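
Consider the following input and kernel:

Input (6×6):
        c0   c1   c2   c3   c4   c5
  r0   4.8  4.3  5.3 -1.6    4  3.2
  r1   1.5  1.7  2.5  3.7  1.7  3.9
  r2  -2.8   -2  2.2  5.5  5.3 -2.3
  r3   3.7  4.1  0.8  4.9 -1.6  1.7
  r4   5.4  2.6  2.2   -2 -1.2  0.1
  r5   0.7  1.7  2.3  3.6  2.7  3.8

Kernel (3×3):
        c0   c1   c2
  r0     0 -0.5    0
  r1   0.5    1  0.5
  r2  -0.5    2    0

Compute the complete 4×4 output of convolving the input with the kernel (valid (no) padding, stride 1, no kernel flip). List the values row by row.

Output[0,0]: The receptive field on the input at this output position is [4.8 4.3 5.3 / 1.5 1.7 2.5 / -2.8 -2 2.2]. Elementwise product with the kernel and sum: 4.3·-0.5 + 1.5·0.5 + 1.7·1 + 2.5·0.5 + -2.8·-0.5 + -2·2.

-1.05 7.95 16.5 11.35
3.2 2.25 16.8 0.4
9.85 7.3 -3.35 -2.35
7.4 5.85 2.1 2.25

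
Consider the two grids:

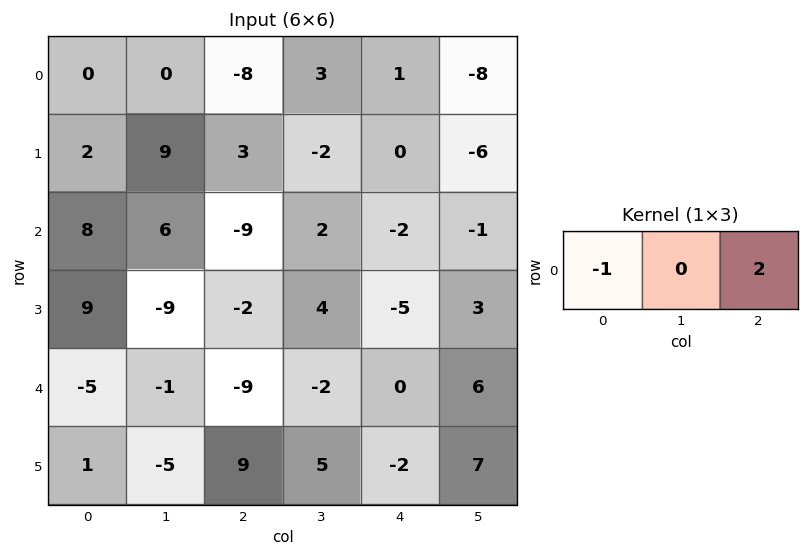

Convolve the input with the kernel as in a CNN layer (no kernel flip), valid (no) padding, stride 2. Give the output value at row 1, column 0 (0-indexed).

-26

The receptive field on the input at this output position is [8 6 -9]. Elementwise product with the kernel and sum: 8·-1 + -9·2.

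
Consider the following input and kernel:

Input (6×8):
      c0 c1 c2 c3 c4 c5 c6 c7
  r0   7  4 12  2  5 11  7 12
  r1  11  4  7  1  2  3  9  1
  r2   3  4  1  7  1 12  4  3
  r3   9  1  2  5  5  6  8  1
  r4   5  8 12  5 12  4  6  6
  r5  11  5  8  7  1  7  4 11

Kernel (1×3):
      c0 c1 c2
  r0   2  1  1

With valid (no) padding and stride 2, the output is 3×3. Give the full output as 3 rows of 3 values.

30 31 28
11 10 18
30 41 34

Output[0,0]: The receptive field on the input at this output position is [7 4 12]. Elementwise product with the kernel and sum: 7·2 + 4·1 + 12·1.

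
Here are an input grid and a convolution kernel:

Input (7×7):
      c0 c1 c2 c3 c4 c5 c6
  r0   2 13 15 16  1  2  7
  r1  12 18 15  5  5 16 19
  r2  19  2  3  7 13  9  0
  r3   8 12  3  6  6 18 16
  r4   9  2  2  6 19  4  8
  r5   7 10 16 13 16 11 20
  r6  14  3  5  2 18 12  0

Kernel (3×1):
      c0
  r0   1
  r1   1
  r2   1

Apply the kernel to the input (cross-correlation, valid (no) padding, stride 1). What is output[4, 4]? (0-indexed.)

The receptive field on the input at this output position is [19 / 16 / 18]. Elementwise product with the kernel and sum: 19·1 + 16·1 + 18·1.

53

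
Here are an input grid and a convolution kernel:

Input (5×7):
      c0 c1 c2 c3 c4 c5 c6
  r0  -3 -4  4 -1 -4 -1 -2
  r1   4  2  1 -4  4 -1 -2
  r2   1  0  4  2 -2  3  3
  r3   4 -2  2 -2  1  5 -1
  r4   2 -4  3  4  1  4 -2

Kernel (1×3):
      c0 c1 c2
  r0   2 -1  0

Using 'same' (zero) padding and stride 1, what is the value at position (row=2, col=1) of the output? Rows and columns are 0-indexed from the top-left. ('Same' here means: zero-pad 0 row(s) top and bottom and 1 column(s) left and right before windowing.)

The receptive field on the zero-padded input at this output position is [1 0 4]. Elementwise product with the kernel and sum: 1·2 + 0·-1.

2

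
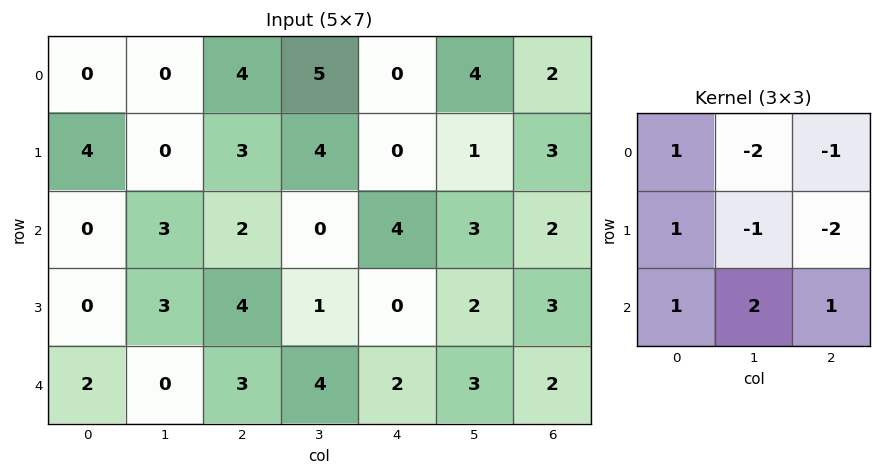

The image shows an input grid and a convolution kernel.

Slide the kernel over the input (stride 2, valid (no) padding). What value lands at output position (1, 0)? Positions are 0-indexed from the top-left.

The receptive field on the input at this output position is [0 3 2 / 0 3 4 / 2 0 3]. Elementwise product with the kernel and sum: 0·1 + 3·-2 + 2·-1 + 0·1 + 3·-1 + 4·-2 + 2·1 + 0·2 + 3·1.

-14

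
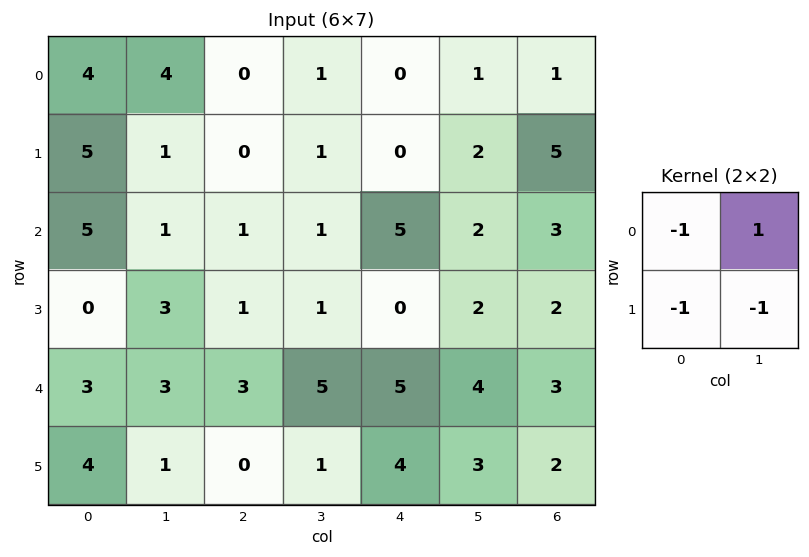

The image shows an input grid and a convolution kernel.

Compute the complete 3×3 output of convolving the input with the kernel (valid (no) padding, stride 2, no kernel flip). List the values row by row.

Output[0,0]: The receptive field on the input at this output position is [4 4 / 5 1]. Elementwise product with the kernel and sum: 4·-1 + 4·1 + 5·-1 + 1·-1.

-6 0 -1
-7 -2 -5
-5 1 -8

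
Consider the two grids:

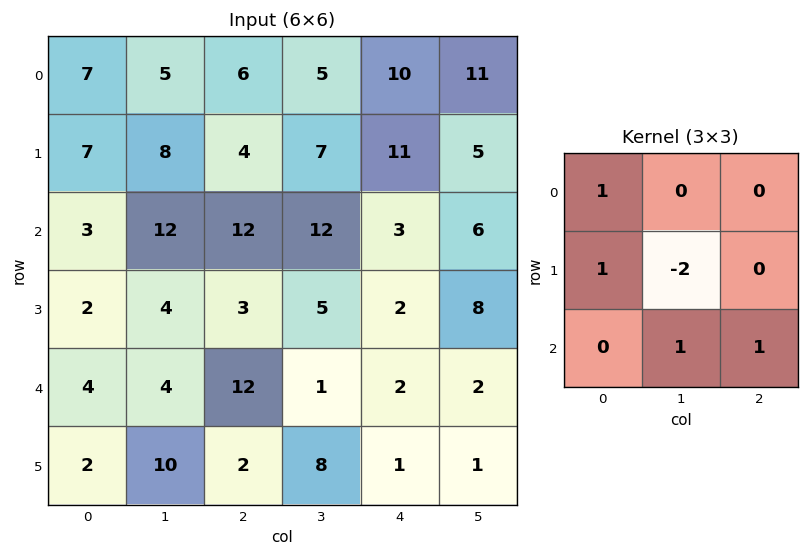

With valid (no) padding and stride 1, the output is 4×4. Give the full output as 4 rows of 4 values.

22 29 11 -1
-7 4 -1 23
13 23 8 17
10 -6 22 4

Output[0,0]: The receptive field on the input at this output position is [7 5 6 / 7 8 4 / 3 12 12]. Elementwise product with the kernel and sum: 7·1 + 7·1 + 8·-2 + 12·1 + 12·1.
Output[0,1]: The receptive field on the input at this output position is [5 6 5 / 8 4 7 / 12 12 12]. Elementwise product with the kernel and sum: 5·1 + 8·1 + 4·-2 + 12·1 + 12·1.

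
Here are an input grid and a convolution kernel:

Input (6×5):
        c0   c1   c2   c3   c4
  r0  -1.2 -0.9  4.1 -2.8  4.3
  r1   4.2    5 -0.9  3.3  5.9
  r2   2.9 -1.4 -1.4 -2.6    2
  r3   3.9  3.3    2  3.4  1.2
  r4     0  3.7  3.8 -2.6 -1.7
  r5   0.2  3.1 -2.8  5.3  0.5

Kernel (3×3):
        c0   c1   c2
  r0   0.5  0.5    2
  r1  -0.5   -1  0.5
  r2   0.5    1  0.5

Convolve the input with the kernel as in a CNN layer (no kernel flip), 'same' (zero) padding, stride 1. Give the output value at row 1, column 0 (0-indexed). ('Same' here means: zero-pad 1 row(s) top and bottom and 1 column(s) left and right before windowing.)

The receptive field on the zero-padded input at this output position is [0 -1.2 -0.9 / 0 4.2 5 / 0 2.9 -1.4]. Elementwise product with the kernel and sum: 0·0.5 + -1.2·0.5 + -0.9·2 + 0·-0.5 + 4.2·-1 + 5·0.5 + 0·0.5 + 2.9·1 + -1.4·0.5.

-1.9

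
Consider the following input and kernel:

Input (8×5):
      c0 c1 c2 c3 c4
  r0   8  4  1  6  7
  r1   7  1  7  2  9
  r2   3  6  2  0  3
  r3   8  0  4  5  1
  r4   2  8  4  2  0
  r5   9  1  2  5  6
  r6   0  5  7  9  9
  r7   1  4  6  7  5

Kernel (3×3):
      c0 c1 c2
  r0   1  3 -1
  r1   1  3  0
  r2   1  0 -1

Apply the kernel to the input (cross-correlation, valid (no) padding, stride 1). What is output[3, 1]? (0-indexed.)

The receptive field on the input at this output position is [0 4 5 / 8 4 2 / 1 2 5]. Elementwise product with the kernel and sum: 0·1 + 4·3 + 5·-1 + 8·1 + 4·3 + 1·1 + 5·-1.

23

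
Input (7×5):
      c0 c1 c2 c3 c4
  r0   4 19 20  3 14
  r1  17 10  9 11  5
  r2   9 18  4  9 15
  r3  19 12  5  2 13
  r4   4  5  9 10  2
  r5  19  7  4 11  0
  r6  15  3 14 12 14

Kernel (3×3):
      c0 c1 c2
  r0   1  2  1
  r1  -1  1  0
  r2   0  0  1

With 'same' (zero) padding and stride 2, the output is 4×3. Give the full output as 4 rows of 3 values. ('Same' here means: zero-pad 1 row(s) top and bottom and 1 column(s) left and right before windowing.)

Output[0,0]: The receptive field on the zero-padded input at this output position is [0 0 0 / 0 4 19 / 0 17 10]. Elementwise product with the kernel and sum: 0·1 + 0·2 + 0·1 + 0·-1 + 4·1 + 10·1.

14 12 11
65 27 27
61 39 20
60 37 13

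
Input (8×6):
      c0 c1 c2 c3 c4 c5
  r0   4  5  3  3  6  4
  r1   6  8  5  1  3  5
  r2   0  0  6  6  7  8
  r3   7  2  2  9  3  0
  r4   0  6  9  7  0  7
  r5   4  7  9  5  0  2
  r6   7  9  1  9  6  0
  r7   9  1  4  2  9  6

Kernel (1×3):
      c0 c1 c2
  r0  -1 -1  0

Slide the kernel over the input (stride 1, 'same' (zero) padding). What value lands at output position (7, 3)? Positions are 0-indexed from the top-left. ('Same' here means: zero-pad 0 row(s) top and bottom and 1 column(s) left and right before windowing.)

-6

The receptive field on the zero-padded input at this output position is [4 2 9]. Elementwise product with the kernel and sum: 4·-1 + 2·-1.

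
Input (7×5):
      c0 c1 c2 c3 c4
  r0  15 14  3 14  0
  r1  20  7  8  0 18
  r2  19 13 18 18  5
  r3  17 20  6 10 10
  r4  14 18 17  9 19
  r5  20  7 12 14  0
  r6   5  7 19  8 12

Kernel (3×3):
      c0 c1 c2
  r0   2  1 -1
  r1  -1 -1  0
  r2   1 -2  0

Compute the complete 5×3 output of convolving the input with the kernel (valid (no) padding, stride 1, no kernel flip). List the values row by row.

Output[0,0]: The receptive field on the input at this output position is [15 14 3 / 20 7 8 / 19 13 18]. Elementwise product with the kernel and sum: 15·2 + 14·1 + 3·-1 + 20·-1 + 7·-1 + 19·1 + 13·-2.
Output[0,1]: The receptive field on the input at this output position is [14 3 14 / 7 8 0 / 13 18 18]. Elementwise product with the kernel and sum: 14·2 + 3·1 + 14·-1 + 7·-1 + 8·-1 + 13·1 + 18·-2.

7 -21 -6
-16 -1 -52
-26 -16 32
22 -16 -30
-7 -6 1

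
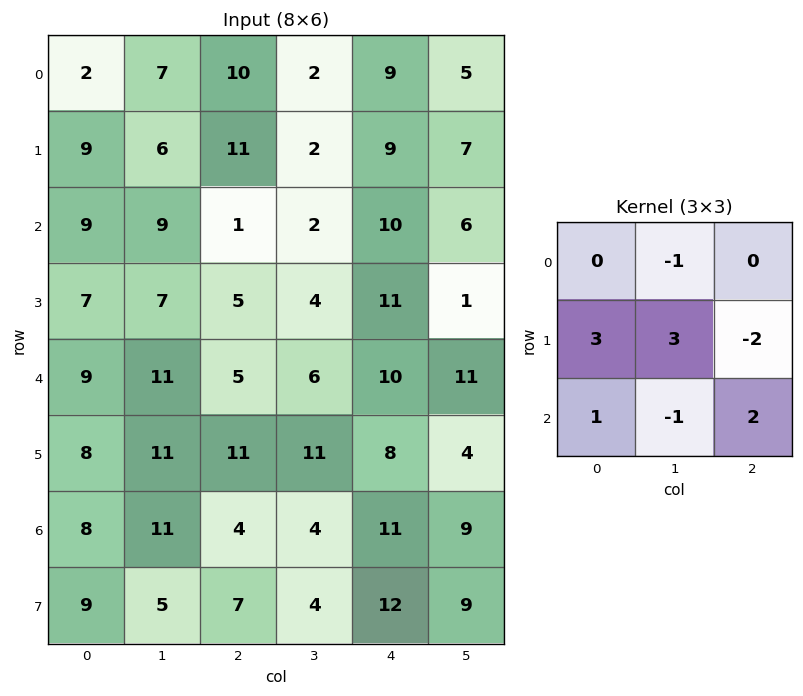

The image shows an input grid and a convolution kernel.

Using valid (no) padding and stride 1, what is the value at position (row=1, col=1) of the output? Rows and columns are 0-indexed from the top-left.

The receptive field on the input at this output position is [6 11 2 / 9 1 2 / 7 5 4]. Elementwise product with the kernel and sum: 11·-1 + 9·3 + 1·3 + 2·-2 + 7·1 + 5·-1 + 4·2.

25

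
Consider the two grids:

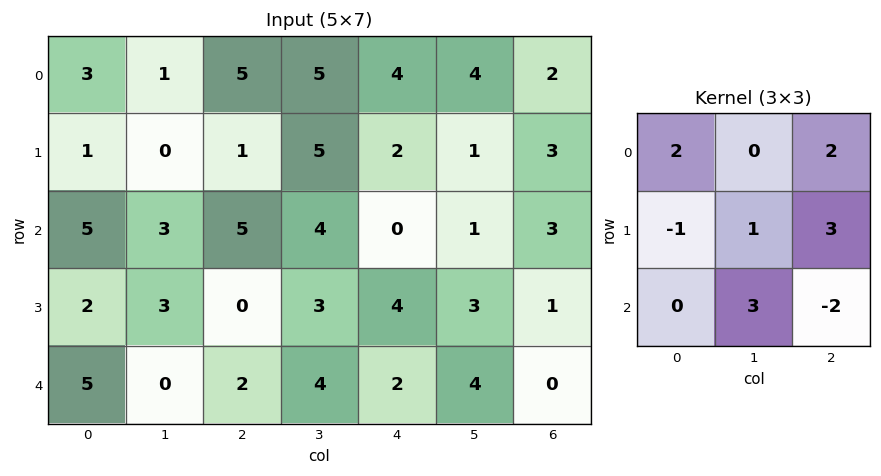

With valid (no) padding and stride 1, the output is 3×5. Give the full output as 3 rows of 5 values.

17 35 40 16 17
26 18 6 17 27
17 18 33 18 20

Output[0,0]: The receptive field on the input at this output position is [3 1 5 / 1 0 1 / 5 3 5]. Elementwise product with the kernel and sum: 3·2 + 5·2 + 1·-1 + 0·1 + 1·3 + 3·3 + 5·-2.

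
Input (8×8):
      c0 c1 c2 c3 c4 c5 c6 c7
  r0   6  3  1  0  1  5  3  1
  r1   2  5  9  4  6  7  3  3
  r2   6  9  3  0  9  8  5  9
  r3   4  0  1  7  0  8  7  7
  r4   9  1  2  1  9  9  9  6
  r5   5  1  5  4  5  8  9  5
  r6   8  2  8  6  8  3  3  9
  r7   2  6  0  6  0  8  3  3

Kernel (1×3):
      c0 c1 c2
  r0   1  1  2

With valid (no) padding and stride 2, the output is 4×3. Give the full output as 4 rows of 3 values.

Output[0,0]: The receptive field on the input at this output position is [6 3 1]. Elementwise product with the kernel and sum: 6·1 + 3·1 + 1·2.

11 3 12
21 21 27
14 21 36
26 30 17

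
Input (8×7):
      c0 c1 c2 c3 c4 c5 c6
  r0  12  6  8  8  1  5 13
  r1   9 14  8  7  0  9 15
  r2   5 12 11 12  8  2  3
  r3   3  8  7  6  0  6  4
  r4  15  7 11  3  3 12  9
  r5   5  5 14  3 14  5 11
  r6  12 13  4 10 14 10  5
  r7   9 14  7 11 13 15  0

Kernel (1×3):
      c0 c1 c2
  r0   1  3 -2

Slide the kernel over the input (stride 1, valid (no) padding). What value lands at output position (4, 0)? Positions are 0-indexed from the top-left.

The receptive field on the input at this output position is [15 7 11]. Elementwise product with the kernel and sum: 15·1 + 7·3 + 11·-2.

14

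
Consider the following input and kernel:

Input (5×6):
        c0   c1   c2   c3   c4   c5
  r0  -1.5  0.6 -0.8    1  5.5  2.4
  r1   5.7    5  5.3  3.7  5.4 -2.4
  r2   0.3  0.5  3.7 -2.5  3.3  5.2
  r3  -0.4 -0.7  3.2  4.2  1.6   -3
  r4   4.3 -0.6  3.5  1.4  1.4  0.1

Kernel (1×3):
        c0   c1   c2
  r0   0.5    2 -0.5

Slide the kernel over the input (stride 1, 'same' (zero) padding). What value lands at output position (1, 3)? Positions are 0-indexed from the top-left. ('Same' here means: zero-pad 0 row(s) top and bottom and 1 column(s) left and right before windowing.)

7.35

The receptive field on the zero-padded input at this output position is [5.3 3.7 5.4]. Elementwise product with the kernel and sum: 5.3·0.5 + 3.7·2 + 5.4·-0.5.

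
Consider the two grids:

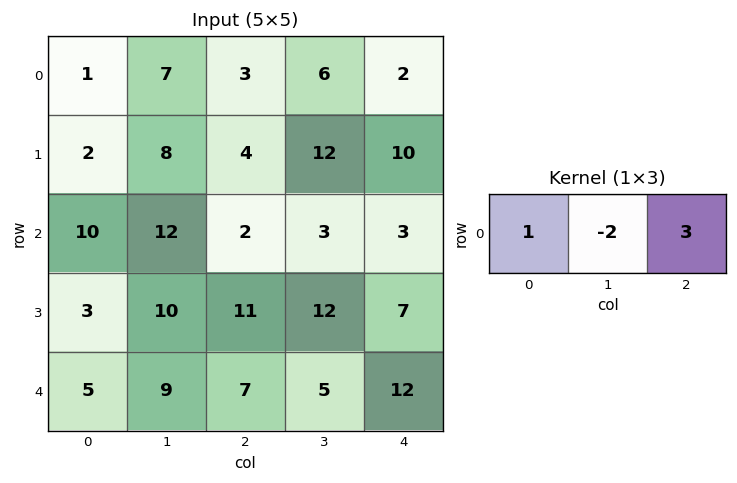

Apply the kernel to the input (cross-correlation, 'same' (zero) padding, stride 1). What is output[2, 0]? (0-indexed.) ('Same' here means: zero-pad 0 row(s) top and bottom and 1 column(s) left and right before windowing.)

The receptive field on the zero-padded input at this output position is [0 10 12]. Elementwise product with the kernel and sum: 0·1 + 10·-2 + 12·3.

16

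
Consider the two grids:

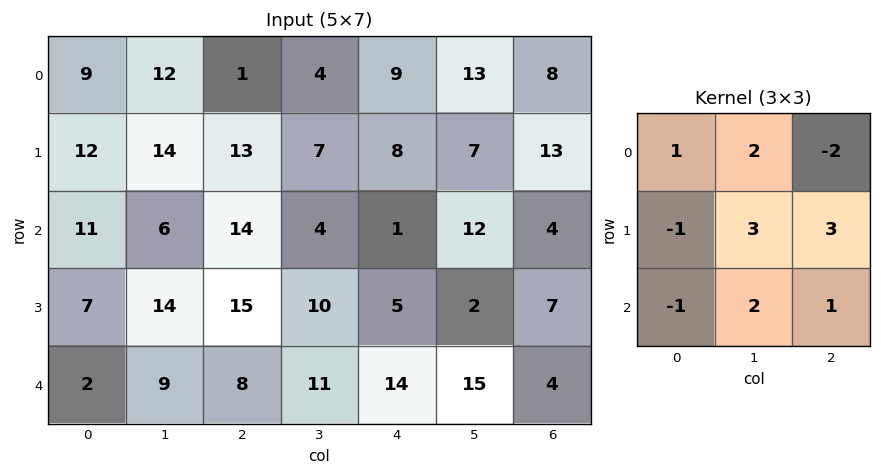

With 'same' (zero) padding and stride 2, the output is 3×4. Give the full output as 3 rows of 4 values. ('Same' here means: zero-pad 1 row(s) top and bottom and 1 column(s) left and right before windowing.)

Output[0,0]: The receptive field on the zero-padded input at this output position is [0 0 0 / 0 9 12 / 0 12 14]. Elementwise product with the kernel and sum: 0·1 + 0·2 + 0·-2 + 0·-1 + 9·3 + 12·3 + 0·-1 + 12·2 + 14·1.

101 22 78 30
75 100 46 45
19 72 92 13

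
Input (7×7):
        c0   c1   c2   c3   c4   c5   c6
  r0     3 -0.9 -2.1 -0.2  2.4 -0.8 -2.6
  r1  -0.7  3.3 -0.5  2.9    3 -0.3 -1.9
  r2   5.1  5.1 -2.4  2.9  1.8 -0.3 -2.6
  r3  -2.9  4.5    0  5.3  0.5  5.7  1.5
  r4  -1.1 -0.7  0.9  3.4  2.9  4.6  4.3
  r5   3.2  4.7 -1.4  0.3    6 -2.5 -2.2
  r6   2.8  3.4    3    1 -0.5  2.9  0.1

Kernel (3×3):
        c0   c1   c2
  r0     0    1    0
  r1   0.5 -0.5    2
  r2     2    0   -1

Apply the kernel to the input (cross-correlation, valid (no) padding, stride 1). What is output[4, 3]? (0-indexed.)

The receptive field on the input at this output position is [3.4 2.9 4.6 / 0.3 6 -2.5 / 1 -0.5 2.9]. Elementwise product with the kernel and sum: 2.9·1 + 0.3·0.5 + 6·-0.5 + -2.5·2 + 1·2 + 2.9·-1.

-5.85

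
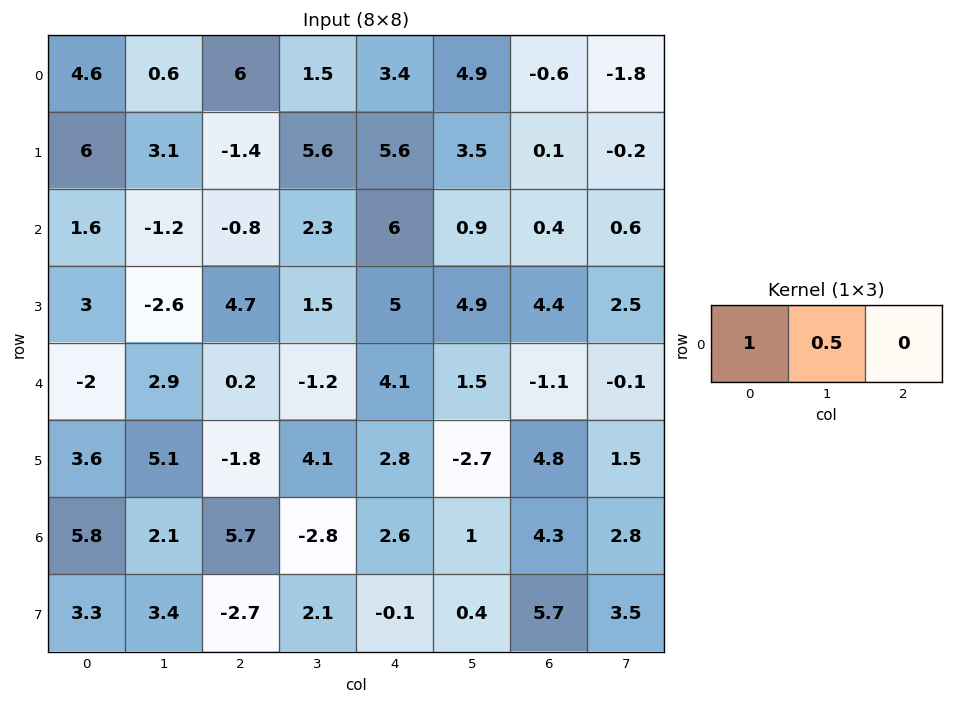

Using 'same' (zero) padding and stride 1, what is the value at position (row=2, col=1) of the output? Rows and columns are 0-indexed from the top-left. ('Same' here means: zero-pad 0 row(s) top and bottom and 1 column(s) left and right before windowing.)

1

The receptive field on the zero-padded input at this output position is [1.6 -1.2 -0.8]. Elementwise product with the kernel and sum: 1.6·1 + -1.2·0.5.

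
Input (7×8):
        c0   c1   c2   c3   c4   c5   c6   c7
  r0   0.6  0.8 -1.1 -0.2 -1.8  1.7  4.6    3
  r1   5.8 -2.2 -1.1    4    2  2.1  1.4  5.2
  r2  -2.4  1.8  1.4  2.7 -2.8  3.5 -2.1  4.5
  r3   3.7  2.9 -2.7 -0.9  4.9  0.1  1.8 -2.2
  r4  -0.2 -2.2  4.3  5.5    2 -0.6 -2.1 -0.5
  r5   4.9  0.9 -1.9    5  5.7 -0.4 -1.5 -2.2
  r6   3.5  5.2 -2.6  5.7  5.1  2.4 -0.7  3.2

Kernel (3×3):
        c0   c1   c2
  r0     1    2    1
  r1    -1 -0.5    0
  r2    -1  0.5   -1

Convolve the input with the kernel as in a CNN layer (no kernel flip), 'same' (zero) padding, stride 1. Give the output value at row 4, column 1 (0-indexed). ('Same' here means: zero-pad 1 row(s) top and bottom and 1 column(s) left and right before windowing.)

5.55

The receptive field on the zero-padded input at this output position is [3.7 2.9 -2.7 / -0.2 -2.2 4.3 / 4.9 0.9 -1.9]. Elementwise product with the kernel and sum: 3.7·1 + 2.9·2 + -2.7·1 + -0.2·-1 + -2.2·-0.5 + 4.9·-1 + 0.9·0.5 + -1.9·-1.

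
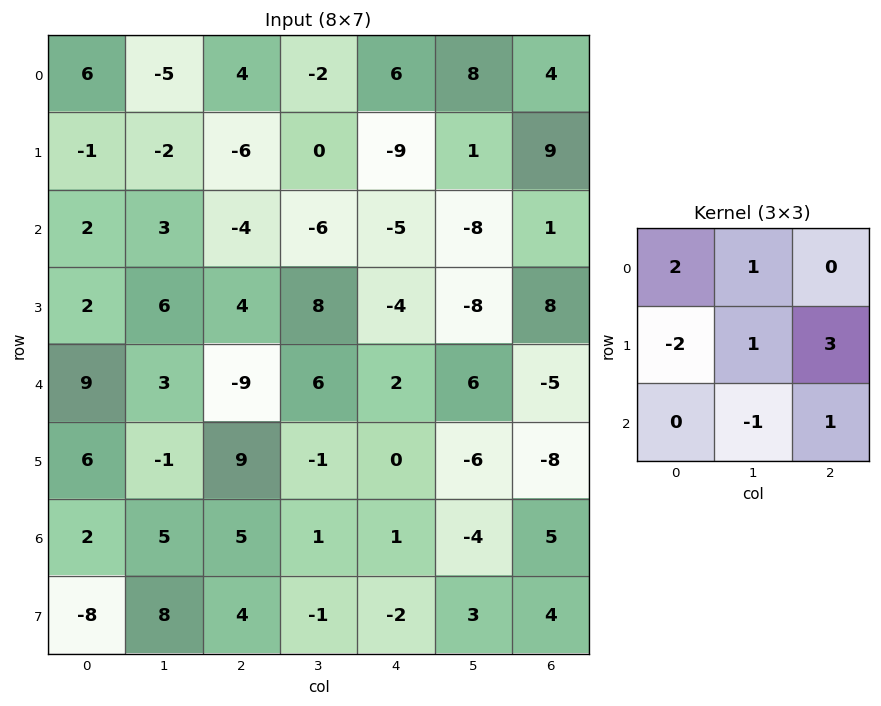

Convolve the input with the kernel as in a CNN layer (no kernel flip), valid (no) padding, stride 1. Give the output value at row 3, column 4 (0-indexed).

-31

The receptive field on the input at this output position is [-4 -8 8 / 2 6 -5 / 0 -6 -8]. Elementwise product with the kernel and sum: -4·2 + -8·1 + 2·-2 + 6·1 + -5·3 + -6·-1 + -8·1.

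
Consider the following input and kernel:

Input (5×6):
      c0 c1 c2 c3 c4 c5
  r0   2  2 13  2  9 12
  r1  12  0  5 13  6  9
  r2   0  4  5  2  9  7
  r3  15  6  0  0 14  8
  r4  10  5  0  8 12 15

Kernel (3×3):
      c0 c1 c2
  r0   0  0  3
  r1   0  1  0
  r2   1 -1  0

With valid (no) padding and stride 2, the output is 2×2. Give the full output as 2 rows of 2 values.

35 43
26 19

Output[0,0]: The receptive field on the input at this output position is [2 2 13 / 12 0 5 / 0 4 5]. Elementwise product with the kernel and sum: 13·3 + 0·1 + 0·1 + 4·-1.
Output[0,1]: The receptive field on the input at this output position is [13 2 9 / 5 13 6 / 5 2 9]. Elementwise product with the kernel and sum: 9·3 + 13·1 + 5·1 + 2·-1.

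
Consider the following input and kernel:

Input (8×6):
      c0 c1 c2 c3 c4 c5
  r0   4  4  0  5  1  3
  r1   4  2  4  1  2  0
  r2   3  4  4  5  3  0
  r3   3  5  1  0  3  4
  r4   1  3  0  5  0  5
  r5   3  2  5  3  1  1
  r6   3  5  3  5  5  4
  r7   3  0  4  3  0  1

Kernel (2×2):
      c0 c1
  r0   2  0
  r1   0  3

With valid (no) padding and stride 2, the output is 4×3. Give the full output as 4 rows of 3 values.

Output[0,0]: The receptive field on the input at this output position is [4 4 / 4 2]. Elementwise product with the kernel and sum: 4·2 + 2·3.

14 3 2
21 8 18
8 9 3
6 15 13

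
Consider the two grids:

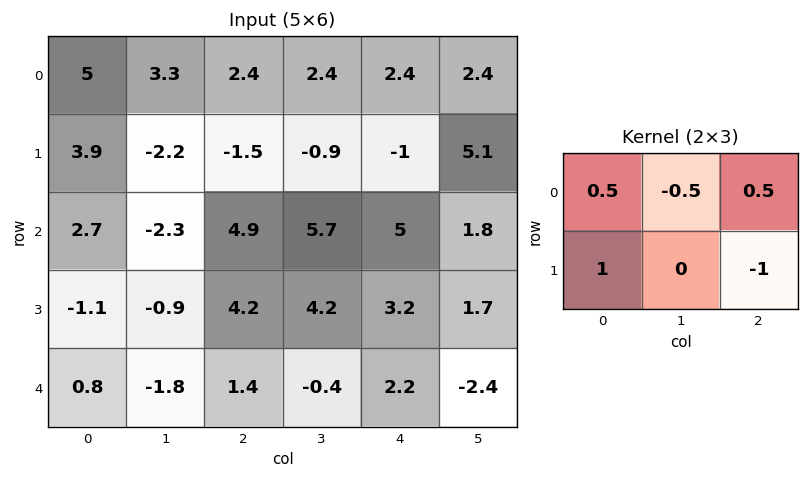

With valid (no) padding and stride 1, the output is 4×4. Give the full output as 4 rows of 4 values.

Output[0,0]: The receptive field on the input at this output position is [5 3.3 2.4 / 3.9 -2.2 -1.5]. Elementwise product with the kernel and sum: 5·0.5 + 3.3·-0.5 + 2.4·0.5 + 3.9·1 + -1.5·-1.
Output[0,1]: The receptive field on the input at this output position is [3.3 2.4 2.4 / -2.2 -1.5 -0.9]. Elementwise product with the kernel and sum: 3.3·0.5 + 2.4·-0.5 + 2.4·0.5 + -2.2·1 + -0.9·-1.

7.45 0.35 0.7 -4.8
0.1 -8.8 -0.9 6.5
-0.35 -5.85 3.1 3.75
1.4 -1.85 0.8 3.35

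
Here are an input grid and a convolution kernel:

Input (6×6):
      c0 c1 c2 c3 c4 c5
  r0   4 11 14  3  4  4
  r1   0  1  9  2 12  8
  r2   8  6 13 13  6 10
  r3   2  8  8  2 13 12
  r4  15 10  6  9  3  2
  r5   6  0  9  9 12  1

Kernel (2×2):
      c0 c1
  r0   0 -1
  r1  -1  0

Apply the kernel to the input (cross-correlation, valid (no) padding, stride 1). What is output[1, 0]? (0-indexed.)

The receptive field on the input at this output position is [0 1 / 8 6]. Elementwise product with the kernel and sum: 1·-1 + 8·-1.

-9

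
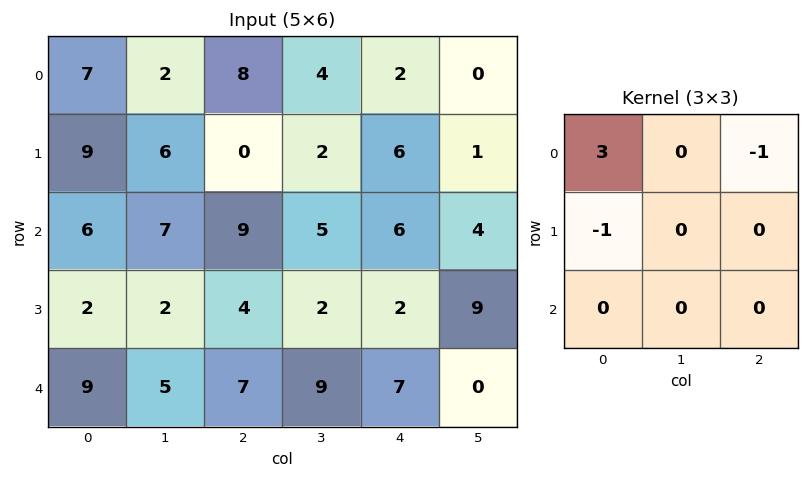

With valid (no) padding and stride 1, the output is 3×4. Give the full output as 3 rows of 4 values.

4 -4 22 10
21 9 -15 0
7 14 17 9

Output[0,0]: The receptive field on the input at this output position is [7 2 8 / 9 6 0 / 6 7 9]. Elementwise product with the kernel and sum: 7·3 + 8·-1 + 9·-1.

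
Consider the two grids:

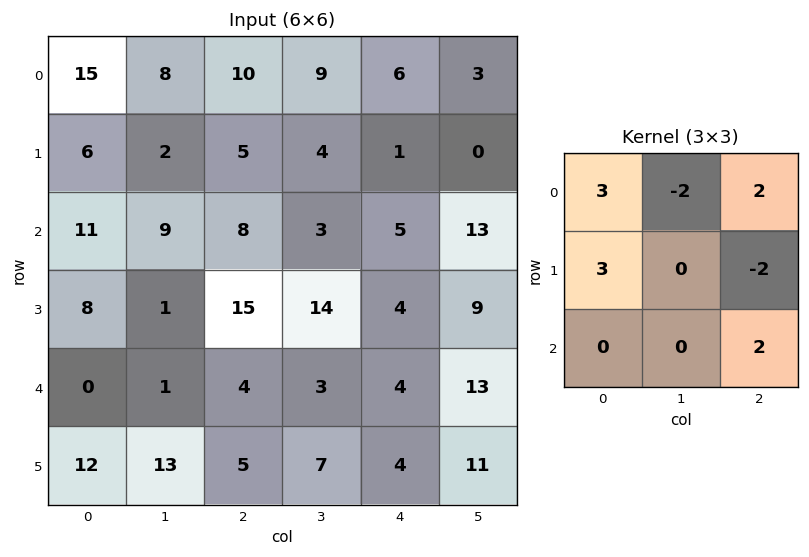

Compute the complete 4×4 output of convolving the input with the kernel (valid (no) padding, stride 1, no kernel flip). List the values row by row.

Output[0,0]: The receptive field on the input at this output position is [15 8 10 / 6 2 5 / 11 9 8]. Elementwise product with the kernel and sum: 15·3 + 8·-2 + 10·2 + 6·3 + 5·-2 + 8·2.

73 26 47 59
71 53 31 11
33 -2 73 75
54 12 37 57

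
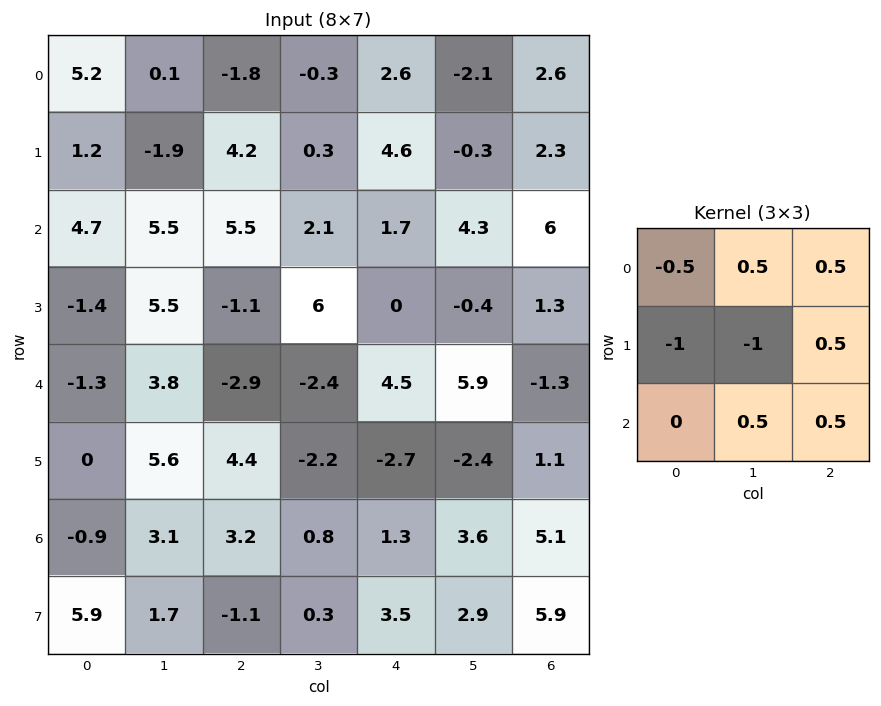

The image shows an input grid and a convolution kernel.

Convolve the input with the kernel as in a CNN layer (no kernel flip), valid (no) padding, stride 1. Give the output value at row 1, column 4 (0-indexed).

The receptive field on the input at this output position is [4.6 -0.3 2.3 / 1.7 4.3 6 / 0 -0.4 1.3]. Elementwise product with the kernel and sum: 4.6·-0.5 + -0.3·0.5 + 2.3·0.5 + 1.7·-1 + 4.3·-1 + 6·0.5 + -0.4·0.5 + 1.3·0.5.

-3.85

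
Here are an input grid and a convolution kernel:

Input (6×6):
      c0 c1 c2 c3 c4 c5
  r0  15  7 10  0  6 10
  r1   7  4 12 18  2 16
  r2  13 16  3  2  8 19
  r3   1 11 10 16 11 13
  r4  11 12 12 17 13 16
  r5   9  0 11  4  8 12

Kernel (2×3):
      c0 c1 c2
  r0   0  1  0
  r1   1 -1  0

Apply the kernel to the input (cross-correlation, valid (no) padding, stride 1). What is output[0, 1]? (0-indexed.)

The receptive field on the input at this output position is [7 10 0 / 4 12 18]. Elementwise product with the kernel and sum: 10·1 + 4·1 + 12·-1.

2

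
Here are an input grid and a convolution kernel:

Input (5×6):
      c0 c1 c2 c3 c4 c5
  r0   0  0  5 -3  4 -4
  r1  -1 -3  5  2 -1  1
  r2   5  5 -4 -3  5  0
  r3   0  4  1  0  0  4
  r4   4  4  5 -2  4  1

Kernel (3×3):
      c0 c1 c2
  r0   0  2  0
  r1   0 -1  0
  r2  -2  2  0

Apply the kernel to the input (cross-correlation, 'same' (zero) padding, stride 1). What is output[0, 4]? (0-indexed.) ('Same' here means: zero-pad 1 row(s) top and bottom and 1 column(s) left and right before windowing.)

The receptive field on the zero-padded input at this output position is [0 0 0 / -3 4 -4 / 2 -1 1]. Elementwise product with the kernel and sum: 0·2 + 4·-1 + 2·-2 + -1·2.

-10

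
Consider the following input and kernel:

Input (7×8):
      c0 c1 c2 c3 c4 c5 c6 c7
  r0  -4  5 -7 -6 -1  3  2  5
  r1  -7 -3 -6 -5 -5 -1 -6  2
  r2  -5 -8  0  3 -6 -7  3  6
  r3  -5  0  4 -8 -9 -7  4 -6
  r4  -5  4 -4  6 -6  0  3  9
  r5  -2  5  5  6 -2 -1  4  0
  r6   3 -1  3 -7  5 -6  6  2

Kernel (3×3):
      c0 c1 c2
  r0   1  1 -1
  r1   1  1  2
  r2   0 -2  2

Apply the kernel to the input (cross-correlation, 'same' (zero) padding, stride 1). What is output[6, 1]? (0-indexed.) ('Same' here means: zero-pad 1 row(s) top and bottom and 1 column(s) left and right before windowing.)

The receptive field on the zero-padded input at this output position is [-2 5 5 / 3 -1 3 / 0 0 0]. Elementwise product with the kernel and sum: -2·1 + 5·1 + 5·-1 + 3·1 + -1·1 + 3·2 + 0·-2 + 0·2.

6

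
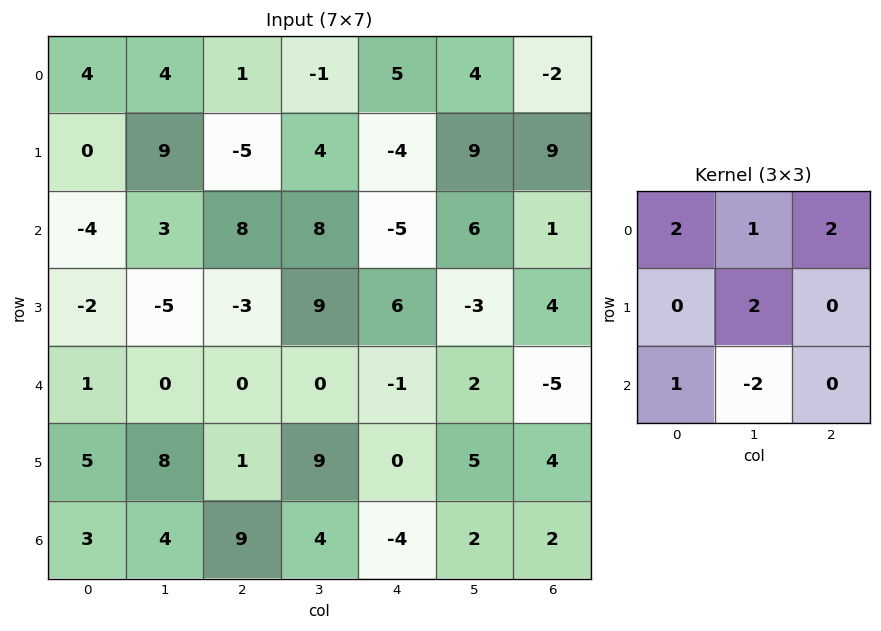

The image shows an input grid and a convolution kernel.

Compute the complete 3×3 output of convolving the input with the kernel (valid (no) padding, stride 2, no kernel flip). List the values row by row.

Output[0,0]: The receptive field on the input at this output position is [4 4 1 / 0 9 -5 / -4 3 8]. Elementwise product with the kernel and sum: 4·2 + 4·1 + 1·2 + 9·2 + -4·1 + 3·-2.
Output[0,1]: The receptive field on the input at this output position is [1 -1 5 / -5 4 -4 / 8 8 -5]. Elementwise product with the kernel and sum: 1·2 + -1·1 + 5·2 + 4·2 + 8·1 + 8·-2.

22 11 11
2 32 -13
13 17 -8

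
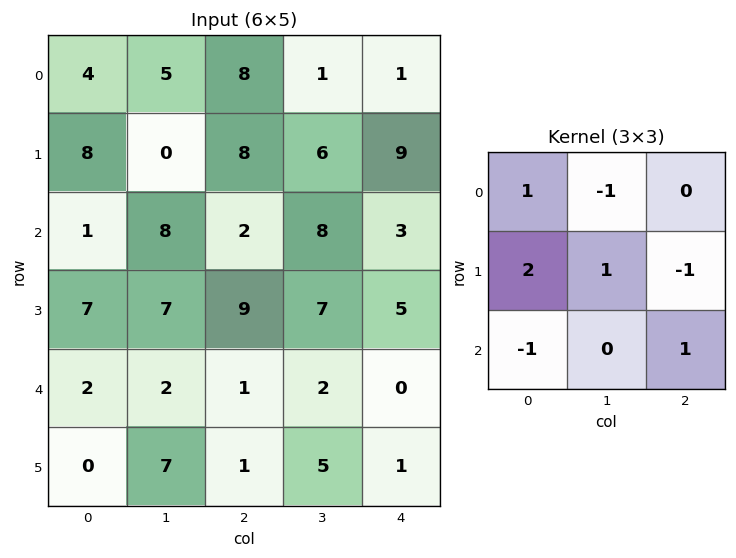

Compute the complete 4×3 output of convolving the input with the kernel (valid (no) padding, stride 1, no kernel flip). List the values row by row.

Output[0,0]: The receptive field on the input at this output position is [4 5 8 / 8 0 8 / 1 8 2]. Elementwise product with the kernel and sum: 4·1 + 5·-1 + 8·2 + 0·1 + 8·-1 + 1·-1 + 2·1.

8 -1 21
18 2 7
4 22 13
6 -1 6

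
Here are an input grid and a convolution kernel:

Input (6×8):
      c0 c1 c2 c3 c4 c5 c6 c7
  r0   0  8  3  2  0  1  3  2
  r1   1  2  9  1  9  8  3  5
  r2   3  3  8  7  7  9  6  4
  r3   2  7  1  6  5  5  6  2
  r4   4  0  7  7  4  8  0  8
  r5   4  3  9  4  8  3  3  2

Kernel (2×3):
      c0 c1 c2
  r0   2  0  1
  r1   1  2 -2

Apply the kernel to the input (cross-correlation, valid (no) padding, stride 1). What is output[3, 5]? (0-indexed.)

4

The receptive field on the input at this output position is [5 6 2 / 8 0 8]. Elementwise product with the kernel and sum: 5·2 + 2·1 + 8·1 + 0·2 + 8·-2.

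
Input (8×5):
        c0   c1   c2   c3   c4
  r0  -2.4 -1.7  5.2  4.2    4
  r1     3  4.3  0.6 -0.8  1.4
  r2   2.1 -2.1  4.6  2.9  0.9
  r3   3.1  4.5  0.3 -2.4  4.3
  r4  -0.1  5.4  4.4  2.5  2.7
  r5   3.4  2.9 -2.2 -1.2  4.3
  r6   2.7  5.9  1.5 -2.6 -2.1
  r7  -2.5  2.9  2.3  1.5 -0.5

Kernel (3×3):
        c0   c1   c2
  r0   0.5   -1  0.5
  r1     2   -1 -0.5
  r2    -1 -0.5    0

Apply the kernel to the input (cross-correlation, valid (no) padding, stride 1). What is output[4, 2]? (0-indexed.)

The receptive field on the input at this output position is [4.4 2.5 2.7 / -2.2 -1.2 4.3 / 1.5 -2.6 -2.1]. Elementwise product with the kernel and sum: 4.4·0.5 + 2.5·-1 + 2.7·0.5 + -2.2·2 + -1.2·-1 + 4.3·-0.5 + 1.5·-1 + -2.6·-0.5.

-4.5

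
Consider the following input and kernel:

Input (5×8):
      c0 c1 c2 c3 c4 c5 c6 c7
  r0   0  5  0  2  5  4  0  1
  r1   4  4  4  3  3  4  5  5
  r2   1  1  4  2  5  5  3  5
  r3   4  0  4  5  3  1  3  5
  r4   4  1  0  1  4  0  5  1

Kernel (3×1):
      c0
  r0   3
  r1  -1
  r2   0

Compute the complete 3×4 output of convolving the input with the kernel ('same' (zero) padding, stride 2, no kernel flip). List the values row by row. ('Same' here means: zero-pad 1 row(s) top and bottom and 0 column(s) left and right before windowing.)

Output[0,0]: The receptive field on the zero-padded input at this output position is [0 / 0 / 4]. Elementwise product with the kernel and sum: 0·3 + 0·-1.
Output[0,1]: The receptive field on the zero-padded input at this output position is [0 / 0 / 4]. Elementwise product with the kernel and sum: 0·3 + 0·-1.

0 0 -5 0
11 8 4 12
8 12 5 4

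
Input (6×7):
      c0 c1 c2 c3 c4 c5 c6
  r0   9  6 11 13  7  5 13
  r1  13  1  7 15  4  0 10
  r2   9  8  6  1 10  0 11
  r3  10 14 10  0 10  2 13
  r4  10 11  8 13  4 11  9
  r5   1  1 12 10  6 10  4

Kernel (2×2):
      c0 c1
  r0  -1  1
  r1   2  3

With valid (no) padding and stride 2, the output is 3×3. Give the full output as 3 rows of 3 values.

Output[0,0]: The receptive field on the input at this output position is [9 6 / 13 1]. Elementwise product with the kernel and sum: 9·-1 + 6·1 + 13·2 + 1·3.
Output[0,1]: The receptive field on the input at this output position is [11 13 / 7 15]. Elementwise product with the kernel and sum: 11·-1 + 13·1 + 7·2 + 15·3.

26 61 6
61 15 16
6 59 49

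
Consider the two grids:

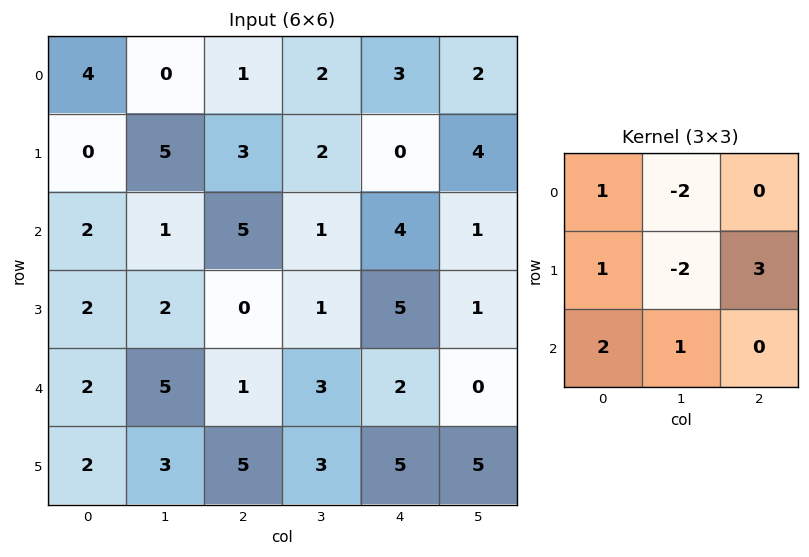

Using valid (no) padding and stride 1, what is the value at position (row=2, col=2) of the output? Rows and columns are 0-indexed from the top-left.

21

The receptive field on the input at this output position is [5 1 4 / 0 1 5 / 1 3 2]. Elementwise product with the kernel and sum: 5·1 + 1·-2 + 0·1 + 1·-2 + 5·3 + 1·2 + 3·1.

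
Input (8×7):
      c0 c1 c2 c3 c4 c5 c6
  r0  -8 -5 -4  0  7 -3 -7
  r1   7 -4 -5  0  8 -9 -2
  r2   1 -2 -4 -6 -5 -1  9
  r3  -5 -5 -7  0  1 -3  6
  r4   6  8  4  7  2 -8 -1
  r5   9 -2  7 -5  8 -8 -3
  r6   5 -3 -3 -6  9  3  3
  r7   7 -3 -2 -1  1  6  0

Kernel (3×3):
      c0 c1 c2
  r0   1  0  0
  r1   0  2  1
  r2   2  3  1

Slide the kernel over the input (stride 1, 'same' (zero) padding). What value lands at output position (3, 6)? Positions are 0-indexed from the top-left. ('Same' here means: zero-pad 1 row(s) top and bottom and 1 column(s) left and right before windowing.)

-8

The receptive field on the zero-padded input at this output position is [-1 9 0 / -3 6 0 / -8 -1 0]. Elementwise product with the kernel and sum: -1·1 + 6·2 + 0·1 + -8·2 + -1·3 + 0·1.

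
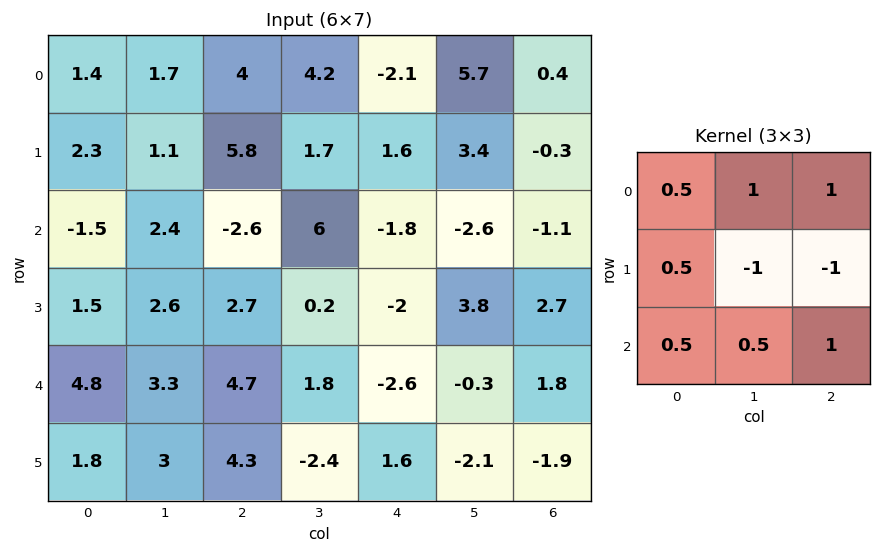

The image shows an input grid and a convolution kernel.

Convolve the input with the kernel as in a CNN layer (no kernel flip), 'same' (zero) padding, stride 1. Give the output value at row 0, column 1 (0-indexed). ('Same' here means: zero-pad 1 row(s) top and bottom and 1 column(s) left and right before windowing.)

2.5

The receptive field on the zero-padded input at this output position is [0 0 0 / 1.4 1.7 4 / 2.3 1.1 5.8]. Elementwise product with the kernel and sum: 0·0.5 + 0·1 + 0·1 + 1.4·0.5 + 1.7·-1 + 4·-1 + 2.3·0.5 + 1.1·0.5 + 5.8·1.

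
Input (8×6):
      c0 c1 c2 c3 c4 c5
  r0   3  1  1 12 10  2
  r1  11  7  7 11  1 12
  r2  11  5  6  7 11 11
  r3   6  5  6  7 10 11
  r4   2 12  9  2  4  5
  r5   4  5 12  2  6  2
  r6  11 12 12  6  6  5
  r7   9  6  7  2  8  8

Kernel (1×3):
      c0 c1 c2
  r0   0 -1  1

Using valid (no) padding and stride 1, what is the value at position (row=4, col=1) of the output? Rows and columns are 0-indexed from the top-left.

The receptive field on the input at this output position is [12 9 2]. Elementwise product with the kernel and sum: 9·-1 + 2·1.

-7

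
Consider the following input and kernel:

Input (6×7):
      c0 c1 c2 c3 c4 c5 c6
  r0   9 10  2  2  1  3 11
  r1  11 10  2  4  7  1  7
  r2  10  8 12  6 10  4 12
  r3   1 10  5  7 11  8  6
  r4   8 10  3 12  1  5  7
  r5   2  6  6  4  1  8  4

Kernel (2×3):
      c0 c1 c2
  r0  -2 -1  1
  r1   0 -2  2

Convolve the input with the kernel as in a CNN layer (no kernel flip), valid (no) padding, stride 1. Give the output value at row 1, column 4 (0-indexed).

The receptive field on the input at this output position is [7 1 7 / 10 4 12]. Elementwise product with the kernel and sum: 7·-2 + 1·-1 + 7·1 + 4·-2 + 12·2.

8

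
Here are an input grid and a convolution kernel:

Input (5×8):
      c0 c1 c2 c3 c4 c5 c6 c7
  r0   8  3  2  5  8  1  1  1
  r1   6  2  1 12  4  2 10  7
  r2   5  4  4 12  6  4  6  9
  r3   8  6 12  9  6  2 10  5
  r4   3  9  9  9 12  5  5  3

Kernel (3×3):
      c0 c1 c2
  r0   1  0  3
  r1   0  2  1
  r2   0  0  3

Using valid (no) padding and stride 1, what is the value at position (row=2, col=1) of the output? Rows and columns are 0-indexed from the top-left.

100

The receptive field on the input at this output position is [4 4 12 / 6 12 9 / 9 9 9]. Elementwise product with the kernel and sum: 4·1 + 12·3 + 12·2 + 9·1 + 9·3.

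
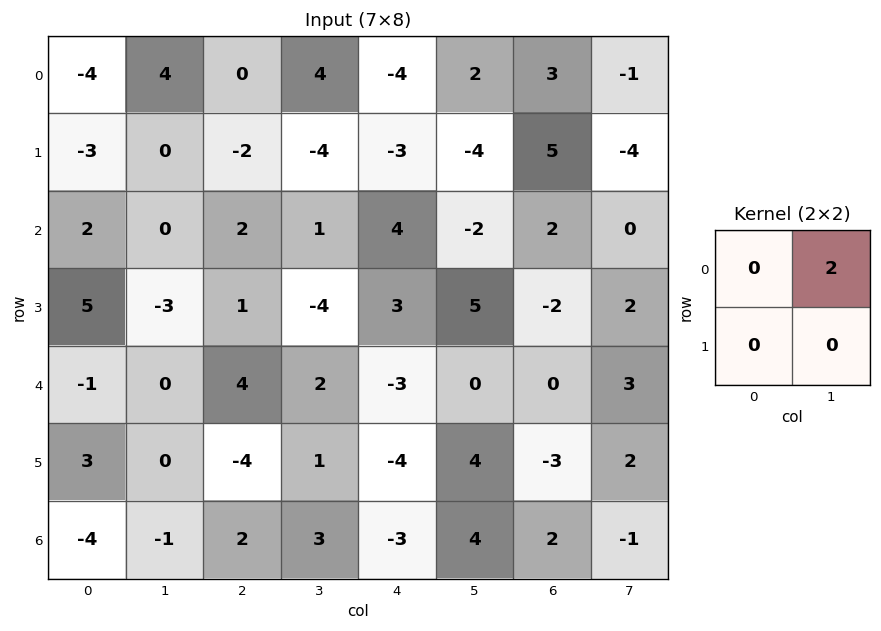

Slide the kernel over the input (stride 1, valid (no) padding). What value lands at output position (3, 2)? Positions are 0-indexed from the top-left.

The receptive field on the input at this output position is [1 -4 / 4 2]. Elementwise product with the kernel and sum: -4·2.

-8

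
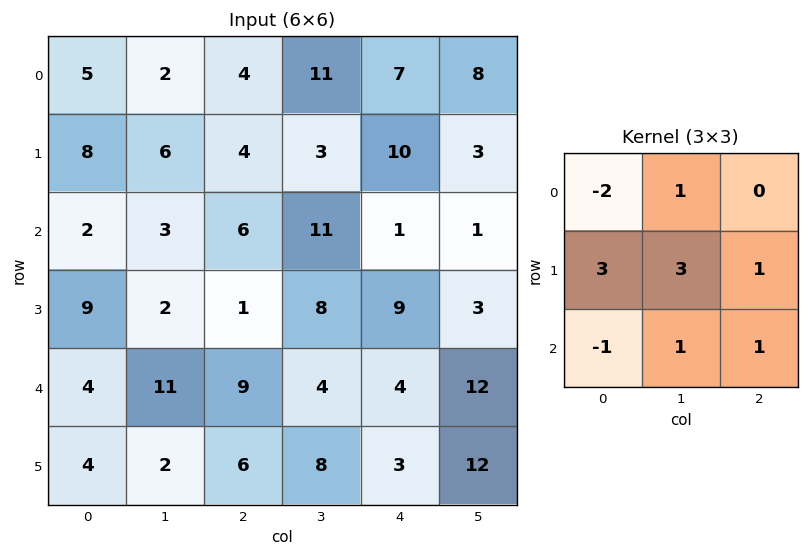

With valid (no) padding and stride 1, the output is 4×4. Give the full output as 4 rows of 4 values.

Output[0,0]: The receptive field on the input at this output position is [5 2 4 / 8 6 4 / 2 3 6]. Elementwise product with the kernel and sum: 5·-2 + 2·1 + 8·3 + 6·3 + 4·1 + 2·-1 + 3·1 + 6·1.

45 47 40 18
5 37 63 45
49 19 34 45
42 73 54 36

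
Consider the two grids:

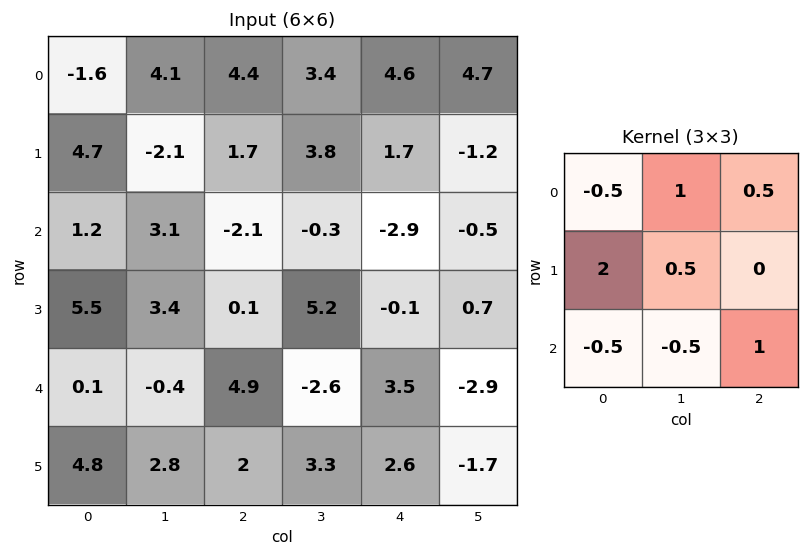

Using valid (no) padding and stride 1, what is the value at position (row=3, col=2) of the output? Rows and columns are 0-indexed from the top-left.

13.55

The receptive field on the input at this output position is [0.1 5.2 -0.1 / 4.9 -2.6 3.5 / 2 3.3 2.6]. Elementwise product with the kernel and sum: 0.1·-0.5 + 5.2·1 + -0.1·0.5 + 4.9·2 + -2.6·0.5 + 2·-0.5 + 3.3·-0.5 + 2.6·1.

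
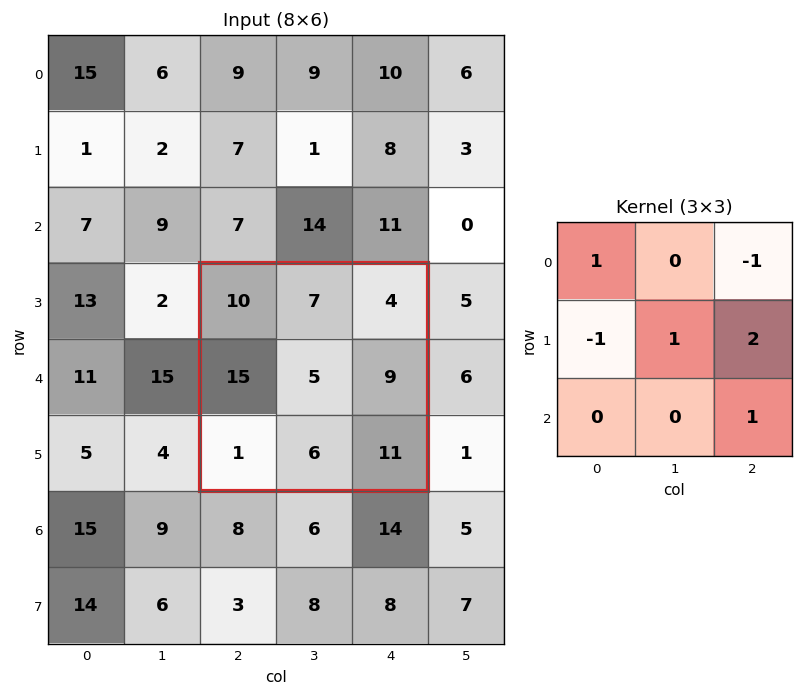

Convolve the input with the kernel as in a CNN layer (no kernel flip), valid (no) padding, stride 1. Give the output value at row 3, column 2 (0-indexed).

The receptive field on the input at this output position is [10 7 4 / 15 5 9 / 1 6 11]. Elementwise product with the kernel and sum: 10·1 + 4·-1 + 15·-1 + 5·1 + 9·2 + 11·1.

25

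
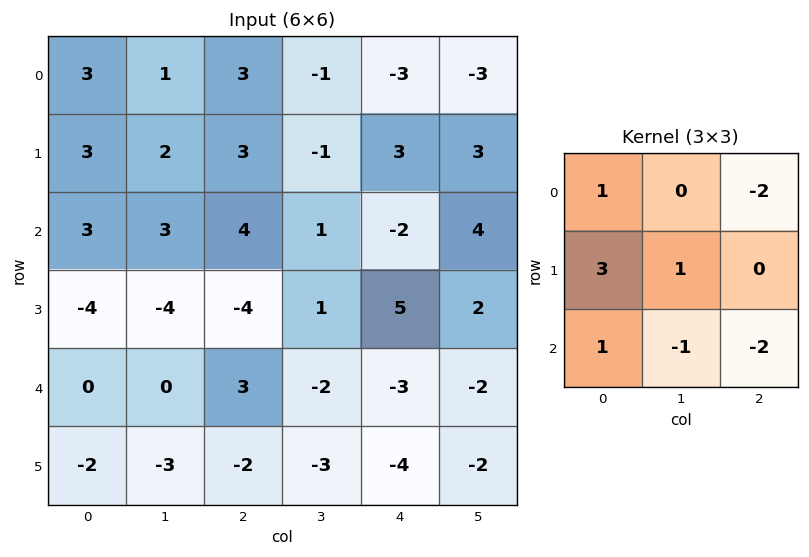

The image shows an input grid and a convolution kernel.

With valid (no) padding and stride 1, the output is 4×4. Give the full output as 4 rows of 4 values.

0 9 24 0
17 15 -5 -14
-27 -14 8 6
9 2 2 -7

Output[0,0]: The receptive field on the input at this output position is [3 1 3 / 3 2 3 / 3 3 4]. Elementwise product with the kernel and sum: 3·1 + 3·-2 + 3·3 + 2·1 + 3·1 + 3·-1 + 4·-2.
Output[0,1]: The receptive field on the input at this output position is [1 3 -1 / 2 3 -1 / 3 4 1]. Elementwise product with the kernel and sum: 1·1 + -1·-2 + 2·3 + 3·1 + 3·1 + 4·-1 + 1·-2.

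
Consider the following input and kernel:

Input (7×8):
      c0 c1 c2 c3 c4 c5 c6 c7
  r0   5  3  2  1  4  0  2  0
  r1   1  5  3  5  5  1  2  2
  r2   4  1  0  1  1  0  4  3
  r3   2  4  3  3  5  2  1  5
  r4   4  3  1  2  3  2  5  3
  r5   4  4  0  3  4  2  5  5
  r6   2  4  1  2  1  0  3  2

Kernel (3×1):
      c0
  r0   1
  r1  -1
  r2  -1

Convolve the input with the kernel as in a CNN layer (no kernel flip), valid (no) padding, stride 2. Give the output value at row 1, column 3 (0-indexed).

The receptive field on the input at this output position is [4 / 1 / 5]. Elementwise product with the kernel and sum: 4·1 + 1·-1 + 5·-1.

-2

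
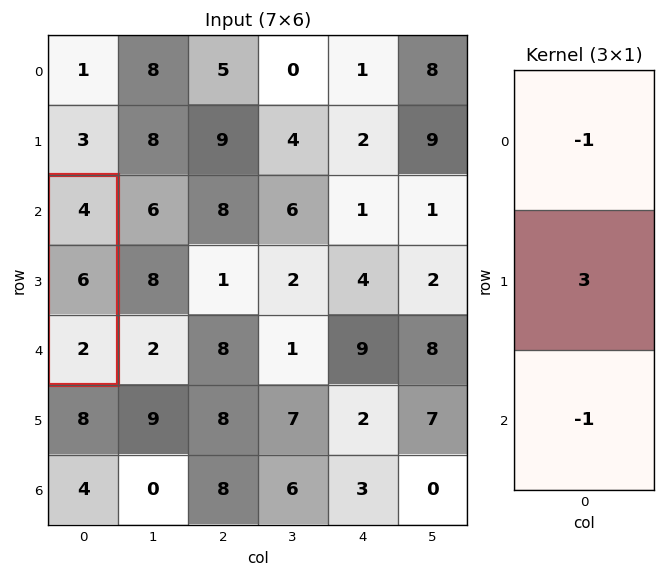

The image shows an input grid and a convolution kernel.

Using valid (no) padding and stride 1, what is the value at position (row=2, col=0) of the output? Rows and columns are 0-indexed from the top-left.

12

The receptive field on the input at this output position is [4 / 6 / 2]. Elementwise product with the kernel and sum: 4·-1 + 6·3 + 2·-1.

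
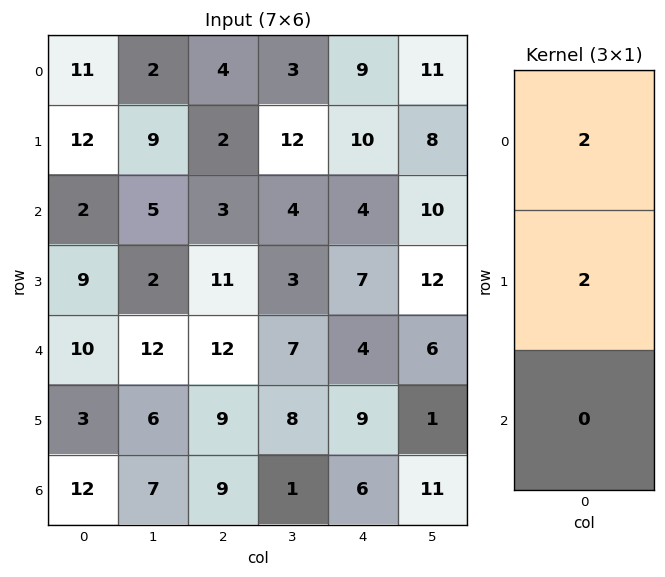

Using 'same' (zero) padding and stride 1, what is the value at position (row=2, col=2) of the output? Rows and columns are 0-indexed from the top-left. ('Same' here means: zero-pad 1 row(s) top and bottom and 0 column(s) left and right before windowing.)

The receptive field on the zero-padded input at this output position is [2 / 3 / 11]. Elementwise product with the kernel and sum: 2·2 + 3·2.

10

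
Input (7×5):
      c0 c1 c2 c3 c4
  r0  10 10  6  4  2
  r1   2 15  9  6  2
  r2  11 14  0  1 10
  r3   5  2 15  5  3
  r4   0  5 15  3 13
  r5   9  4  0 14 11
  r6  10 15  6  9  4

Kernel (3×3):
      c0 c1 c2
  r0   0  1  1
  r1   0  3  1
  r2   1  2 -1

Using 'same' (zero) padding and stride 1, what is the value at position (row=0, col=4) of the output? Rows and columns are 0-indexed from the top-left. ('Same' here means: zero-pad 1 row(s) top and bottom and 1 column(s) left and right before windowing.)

The receptive field on the zero-padded input at this output position is [0 0 0 / 4 2 0 / 6 2 0]. Elementwise product with the kernel and sum: 0·1 + 0·1 + 2·3 + 0·1 + 6·1 + 2·2 + 0·-1.

16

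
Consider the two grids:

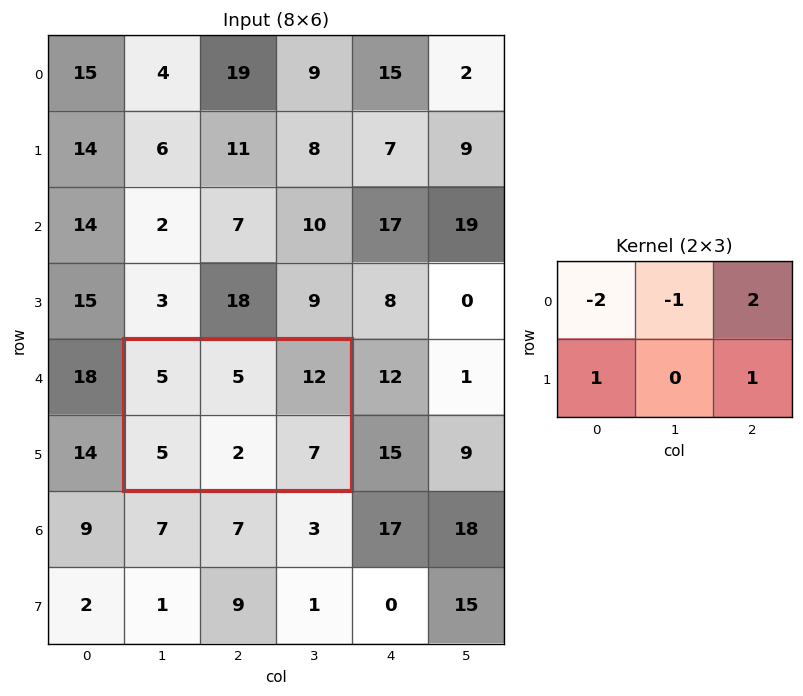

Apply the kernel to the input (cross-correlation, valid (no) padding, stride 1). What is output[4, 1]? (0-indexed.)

The receptive field on the input at this output position is [5 5 12 / 5 2 7]. Elementwise product with the kernel and sum: 5·-2 + 5·-1 + 12·2 + 5·1 + 7·1.

21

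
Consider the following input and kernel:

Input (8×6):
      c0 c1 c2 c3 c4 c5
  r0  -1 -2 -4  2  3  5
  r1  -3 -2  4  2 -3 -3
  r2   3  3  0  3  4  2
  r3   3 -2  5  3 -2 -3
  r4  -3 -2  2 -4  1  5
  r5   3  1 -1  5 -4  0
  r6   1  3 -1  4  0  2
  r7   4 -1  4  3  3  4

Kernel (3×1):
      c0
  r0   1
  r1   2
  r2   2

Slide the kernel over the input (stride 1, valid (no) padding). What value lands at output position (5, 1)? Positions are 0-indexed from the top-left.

5

The receptive field on the input at this output position is [1 / 3 / -1]. Elementwise product with the kernel and sum: 1·1 + 3·2 + -1·2.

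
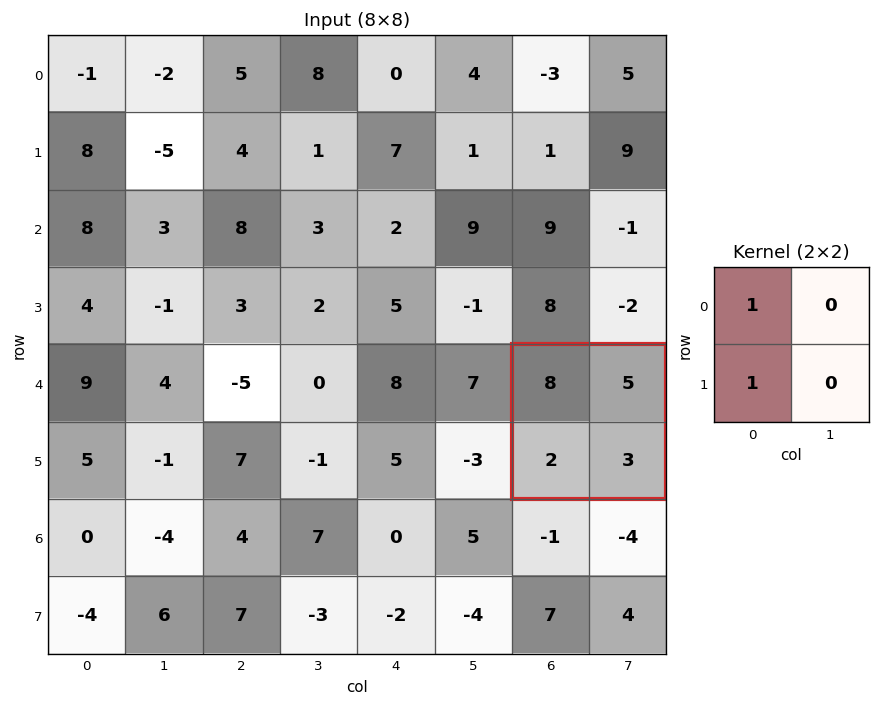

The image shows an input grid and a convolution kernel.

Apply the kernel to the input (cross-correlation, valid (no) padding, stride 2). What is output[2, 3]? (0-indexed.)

The receptive field on the input at this output position is [8 5 / 2 3]. Elementwise product with the kernel and sum: 8·1 + 2·1.

10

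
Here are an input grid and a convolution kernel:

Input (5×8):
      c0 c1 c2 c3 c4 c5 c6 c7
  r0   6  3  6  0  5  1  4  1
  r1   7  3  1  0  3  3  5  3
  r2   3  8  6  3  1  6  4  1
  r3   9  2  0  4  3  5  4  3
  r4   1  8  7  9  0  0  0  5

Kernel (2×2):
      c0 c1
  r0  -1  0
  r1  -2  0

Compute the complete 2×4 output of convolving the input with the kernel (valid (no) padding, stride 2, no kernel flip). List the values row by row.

Output[0,0]: The receptive field on the input at this output position is [6 3 / 7 3]. Elementwise product with the kernel and sum: 6·-1 + 7·-2.

-20 -8 -11 -14
-21 -6 -7 -12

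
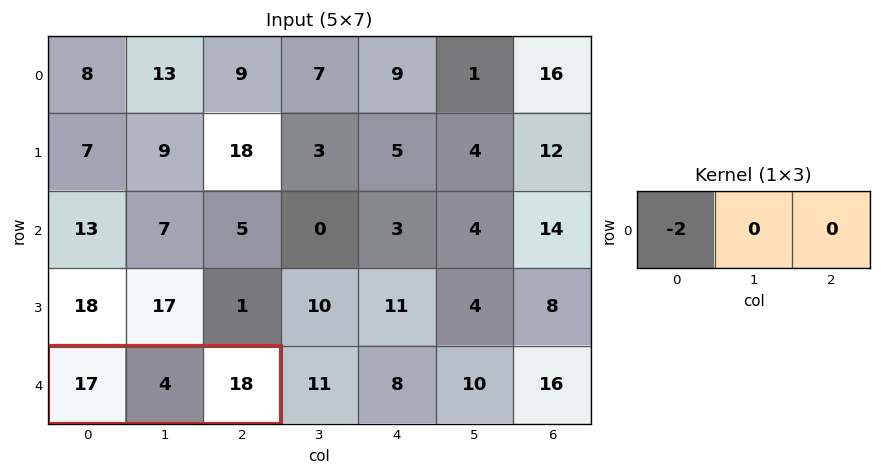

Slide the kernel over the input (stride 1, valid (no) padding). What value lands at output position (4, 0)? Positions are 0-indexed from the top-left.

The receptive field on the input at this output position is [17 4 18]. Elementwise product with the kernel and sum: 17·-2.

-34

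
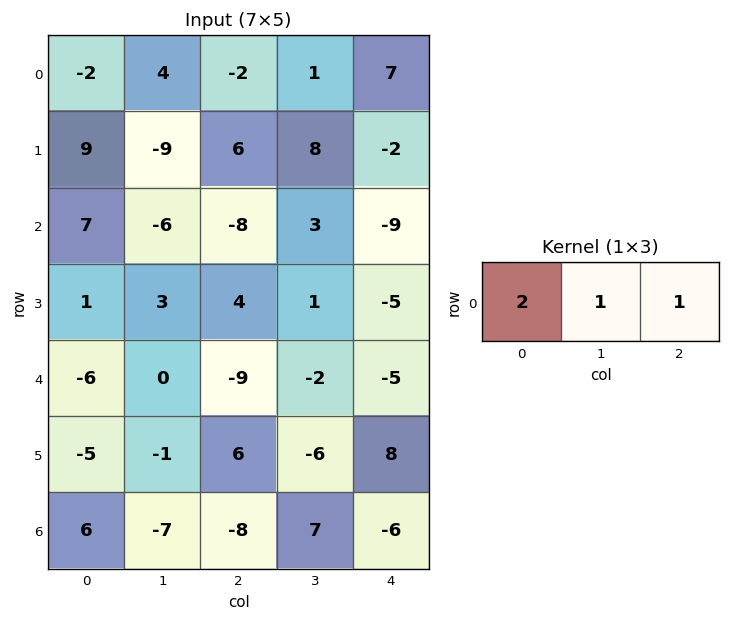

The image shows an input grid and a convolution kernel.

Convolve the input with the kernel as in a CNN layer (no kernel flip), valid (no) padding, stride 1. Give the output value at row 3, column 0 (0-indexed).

The receptive field on the input at this output position is [1 3 4]. Elementwise product with the kernel and sum: 1·2 + 3·1 + 4·1.

9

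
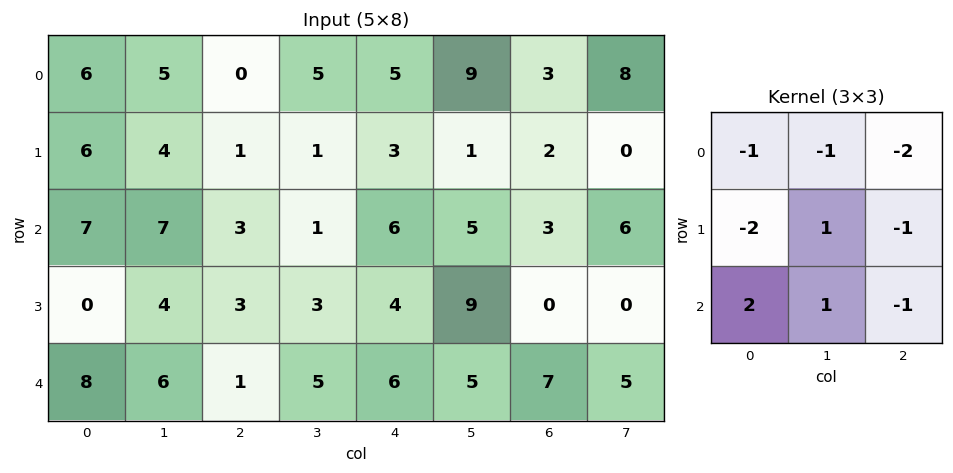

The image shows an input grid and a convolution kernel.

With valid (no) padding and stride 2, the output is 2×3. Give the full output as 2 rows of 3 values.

-2 -18 -13
2 -22 -6

Output[0,0]: The receptive field on the input at this output position is [6 5 0 / 6 4 1 / 7 7 3]. Elementwise product with the kernel and sum: 6·-1 + 5·-1 + 0·-2 + 6·-2 + 4·1 + 1·-1 + 7·2 + 7·1 + 3·-1.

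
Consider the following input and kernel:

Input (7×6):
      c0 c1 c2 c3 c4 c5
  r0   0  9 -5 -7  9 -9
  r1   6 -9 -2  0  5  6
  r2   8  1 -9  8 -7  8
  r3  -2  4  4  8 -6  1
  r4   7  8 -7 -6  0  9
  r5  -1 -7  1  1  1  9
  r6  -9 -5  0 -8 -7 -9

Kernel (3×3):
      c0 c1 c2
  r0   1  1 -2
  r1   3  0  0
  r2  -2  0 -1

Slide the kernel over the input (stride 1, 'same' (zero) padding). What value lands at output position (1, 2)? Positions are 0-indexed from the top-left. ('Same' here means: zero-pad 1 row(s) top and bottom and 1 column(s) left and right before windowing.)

The receptive field on the zero-padded input at this output position is [9 -5 -7 / -9 -2 0 / 1 -9 8]. Elementwise product with the kernel and sum: 9·1 + -5·1 + -7·-2 + -9·3 + 1·-2 + 8·-1.

-19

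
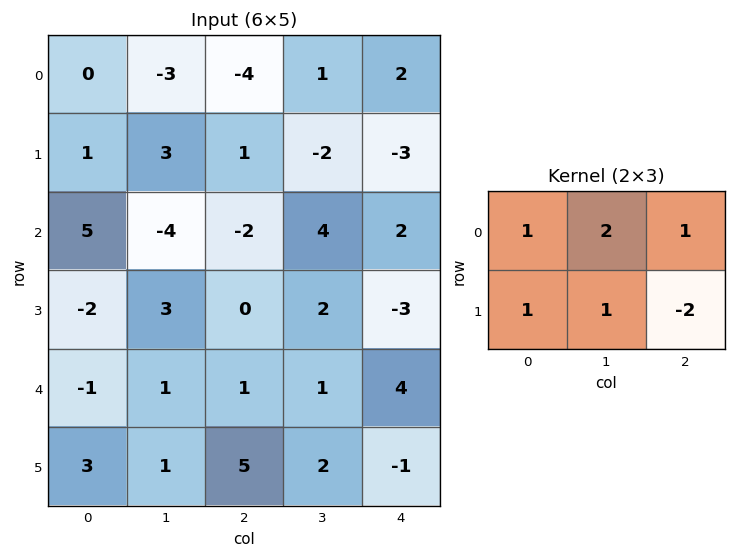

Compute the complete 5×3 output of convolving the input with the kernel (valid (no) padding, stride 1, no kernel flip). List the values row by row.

-8 -2 5
13 -11 -8
-4 -5 16
2 5 -5
-4 6 16

Output[0,0]: The receptive field on the input at this output position is [0 -3 -4 / 1 3 1]. Elementwise product with the kernel and sum: 0·1 + -3·2 + -4·1 + 1·1 + 3·1 + 1·-2.
Output[0,1]: The receptive field on the input at this output position is [-3 -4 1 / 3 1 -2]. Elementwise product with the kernel and sum: -3·1 + -4·2 + 1·1 + 3·1 + 1·1 + -2·-2.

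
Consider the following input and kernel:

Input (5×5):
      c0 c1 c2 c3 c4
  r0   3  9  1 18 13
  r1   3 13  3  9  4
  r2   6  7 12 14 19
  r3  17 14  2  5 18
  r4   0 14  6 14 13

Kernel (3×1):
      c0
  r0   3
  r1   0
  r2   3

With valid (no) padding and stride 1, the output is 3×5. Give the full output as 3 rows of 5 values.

27 48 39 96 96
60 81 15 42 66
18 63 54 84 96

Output[0,0]: The receptive field on the input at this output position is [3 / 3 / 6]. Elementwise product with the kernel and sum: 3·3 + 6·3.
Output[0,1]: The receptive field on the input at this output position is [9 / 13 / 7]. Elementwise product with the kernel and sum: 9·3 + 7·3.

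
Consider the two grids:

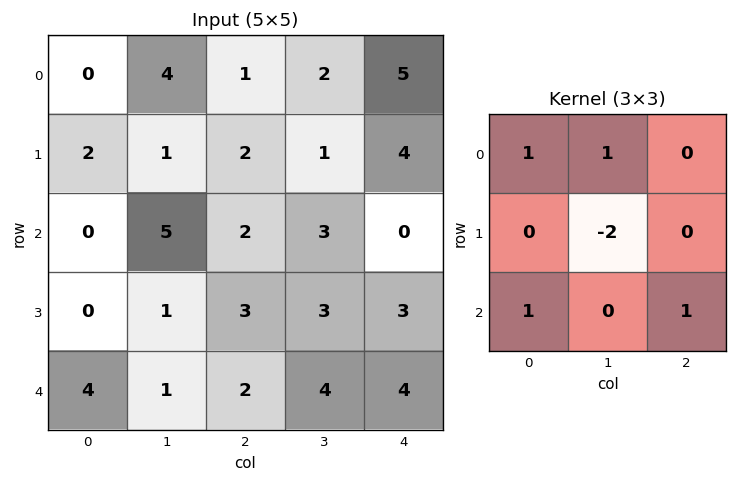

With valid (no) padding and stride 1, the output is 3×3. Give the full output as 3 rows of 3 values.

4 9 3
-4 3 3
9 6 5

Output[0,0]: The receptive field on the input at this output position is [0 4 1 / 2 1 2 / 0 5 2]. Elementwise product with the kernel and sum: 0·1 + 4·1 + 1·-2 + 0·1 + 2·1.
Output[0,1]: The receptive field on the input at this output position is [4 1 2 / 1 2 1 / 5 2 3]. Elementwise product with the kernel and sum: 4·1 + 1·1 + 2·-2 + 5·1 + 3·1.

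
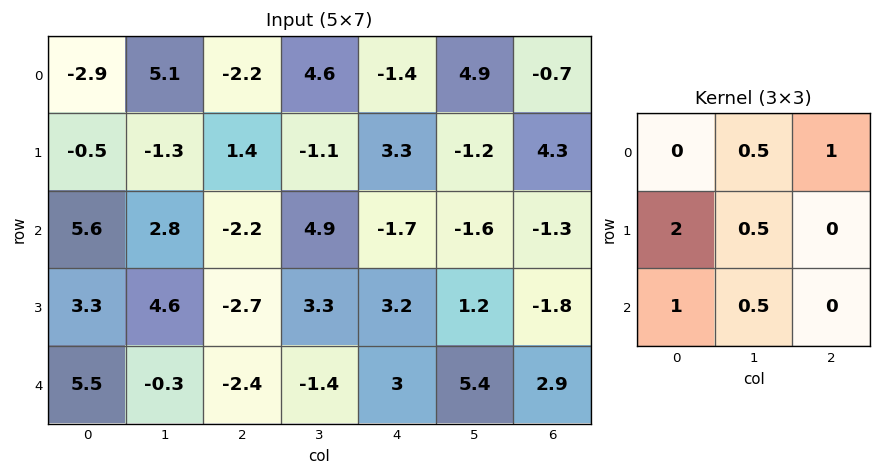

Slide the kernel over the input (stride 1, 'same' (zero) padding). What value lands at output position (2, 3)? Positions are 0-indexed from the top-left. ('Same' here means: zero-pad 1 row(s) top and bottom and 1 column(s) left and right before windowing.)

The receptive field on the zero-padded input at this output position is [1.4 -1.1 3.3 / -2.2 4.9 -1.7 / -2.7 3.3 3.2]. Elementwise product with the kernel and sum: -1.1·0.5 + 3.3·1 + -2.2·2 + 4.9·0.5 + -2.7·1 + 3.3·0.5.

-0.25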